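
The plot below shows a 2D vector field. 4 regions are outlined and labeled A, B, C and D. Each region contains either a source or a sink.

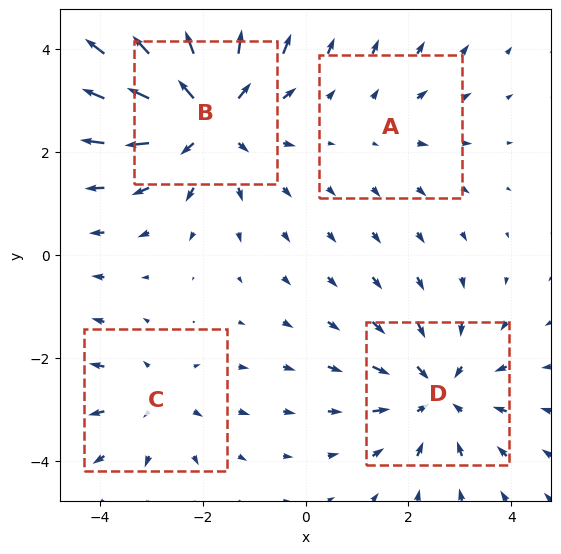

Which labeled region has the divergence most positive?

B

Divergence at each region's feature centre — A: about +2, B: about +6, C: about +3, D: about -4. Region B is most positive.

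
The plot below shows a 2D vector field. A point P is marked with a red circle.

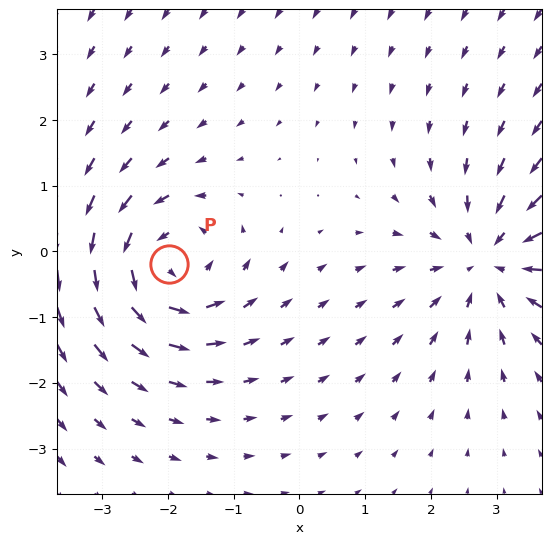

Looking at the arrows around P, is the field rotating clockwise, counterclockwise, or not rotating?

counterclockwise

Near P at (-2.0, -0.2) the arrows circulate counterclockwise. The curl (z-component) there is about +5; positive curl means counterclockwise rotation.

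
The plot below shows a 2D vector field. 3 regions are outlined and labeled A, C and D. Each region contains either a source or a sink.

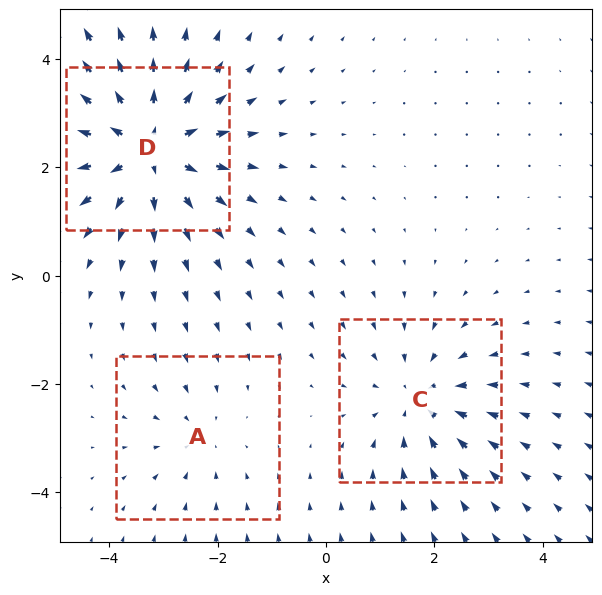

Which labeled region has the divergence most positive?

D

Divergence at each region's feature centre — A: about -2, C: about -3, D: about +5. Region D is most positive.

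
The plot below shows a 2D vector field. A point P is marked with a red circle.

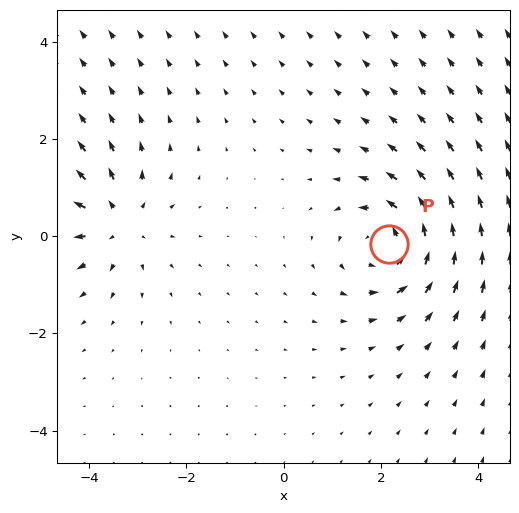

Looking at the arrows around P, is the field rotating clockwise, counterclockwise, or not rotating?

Near P at (2.2, -0.2) the arrows circulate counterclockwise. The curl (z-component) there is about +4; positive curl means counterclockwise rotation.

counterclockwise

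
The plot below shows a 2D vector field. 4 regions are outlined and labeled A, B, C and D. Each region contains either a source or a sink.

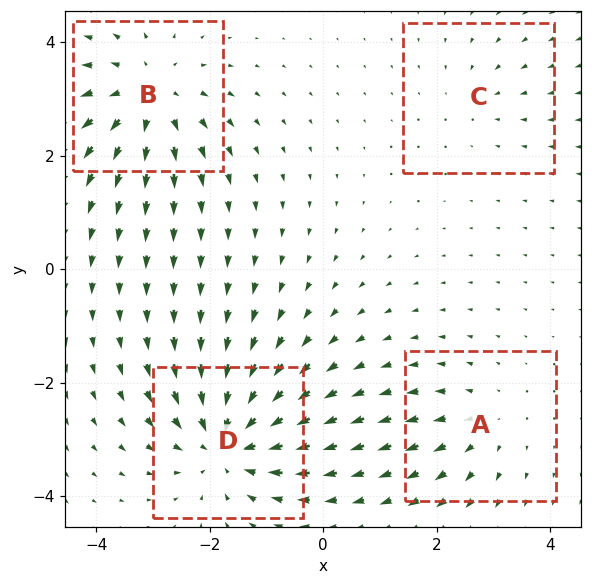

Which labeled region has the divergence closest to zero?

C

Divergence at each region's feature centre — A: about +3, B: about +5, C: about -2, D: about -6. Region C is closest to zero.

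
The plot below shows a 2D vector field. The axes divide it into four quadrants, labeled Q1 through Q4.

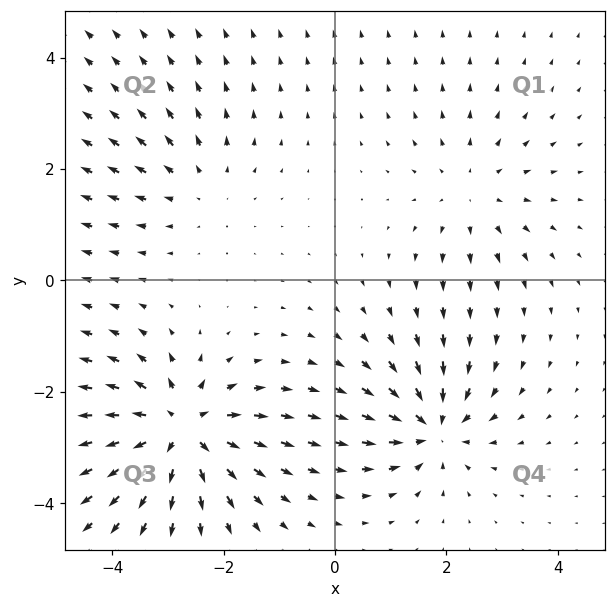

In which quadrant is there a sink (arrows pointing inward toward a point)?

Q4

The sink sits at approximately (1.8, -2.6), which lies in quadrant Q4. The divergence there is about -5, negative as expected for a sink.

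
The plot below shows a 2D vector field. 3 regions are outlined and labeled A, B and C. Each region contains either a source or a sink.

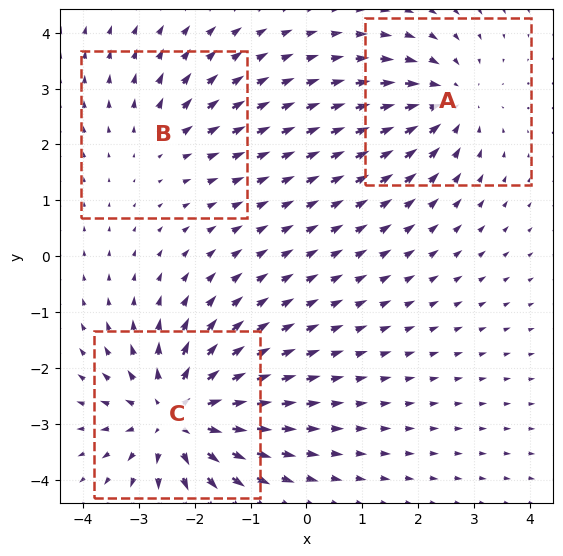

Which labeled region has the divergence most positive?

C

Divergence at each region's feature centre — A: about -3, B: about +2, C: about +5. Region C is most positive.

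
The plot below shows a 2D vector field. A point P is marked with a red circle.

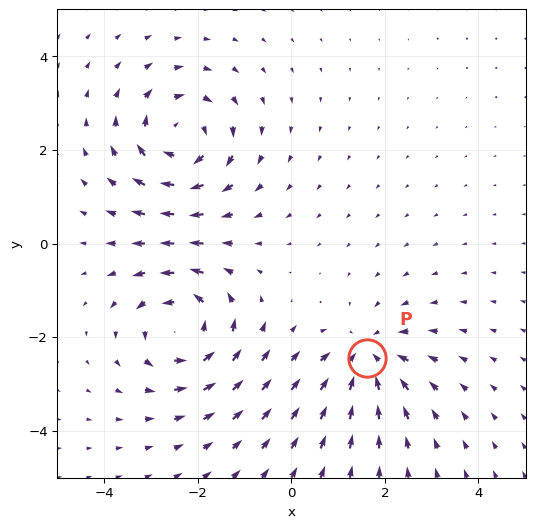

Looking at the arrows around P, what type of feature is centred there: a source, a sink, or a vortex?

At P (1.6, -2.4) the arrows converge inward. Divergence about -4, curl ≈0 — negative divergence with near-zero curl is a sink.

sink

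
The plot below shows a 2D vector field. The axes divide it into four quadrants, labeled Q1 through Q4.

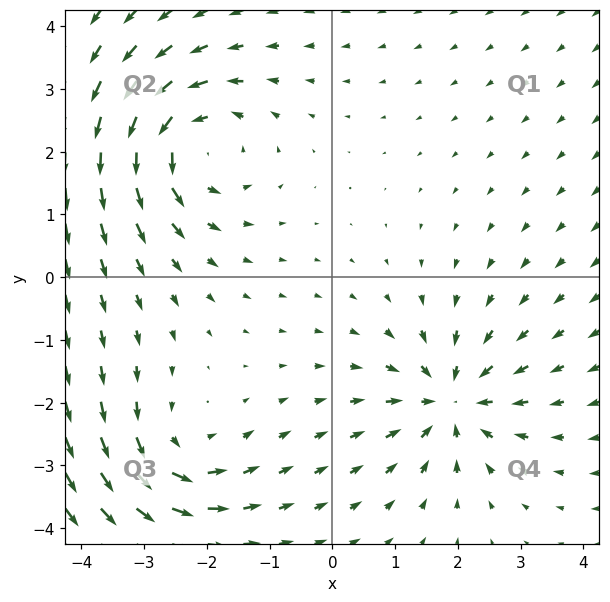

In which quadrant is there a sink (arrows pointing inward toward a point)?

The sink sits at approximately (1.9, -2.0), which lies in quadrant Q4. The divergence there is about -4, negative as expected for a sink.

Q4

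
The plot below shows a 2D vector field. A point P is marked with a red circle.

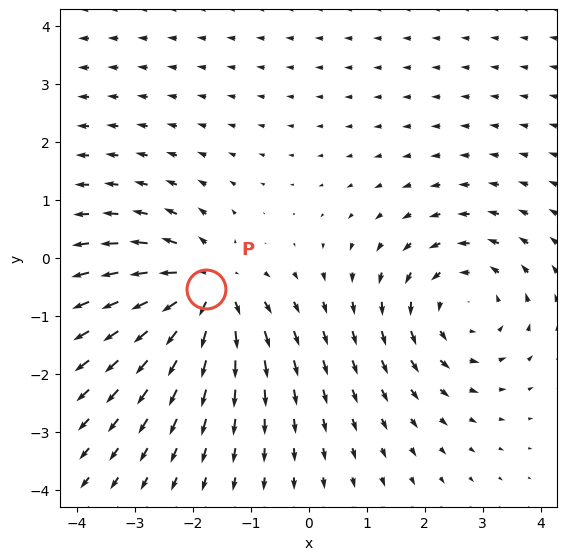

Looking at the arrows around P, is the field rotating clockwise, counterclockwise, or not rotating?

Near P at (-1.8, -0.5) the arrows show no circulation. The curl there is ≈0.

not rotating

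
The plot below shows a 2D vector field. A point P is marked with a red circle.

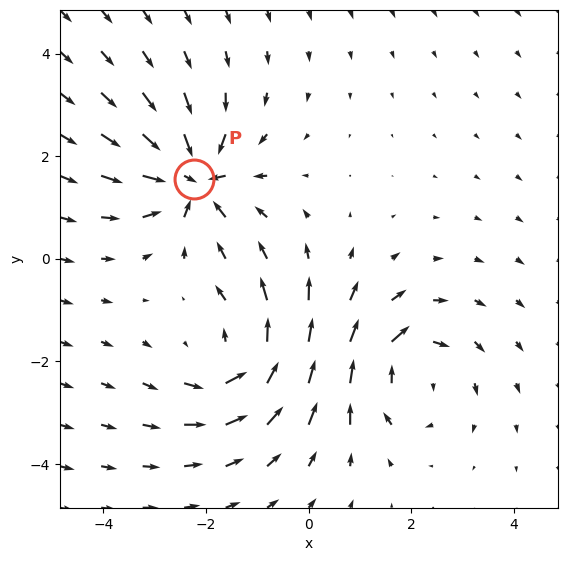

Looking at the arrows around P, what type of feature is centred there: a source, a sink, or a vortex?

At P (-2.2, 1.6) the arrows converge inward. Divergence about -6, curl ≈0 — negative divergence with near-zero curl is a sink.

sink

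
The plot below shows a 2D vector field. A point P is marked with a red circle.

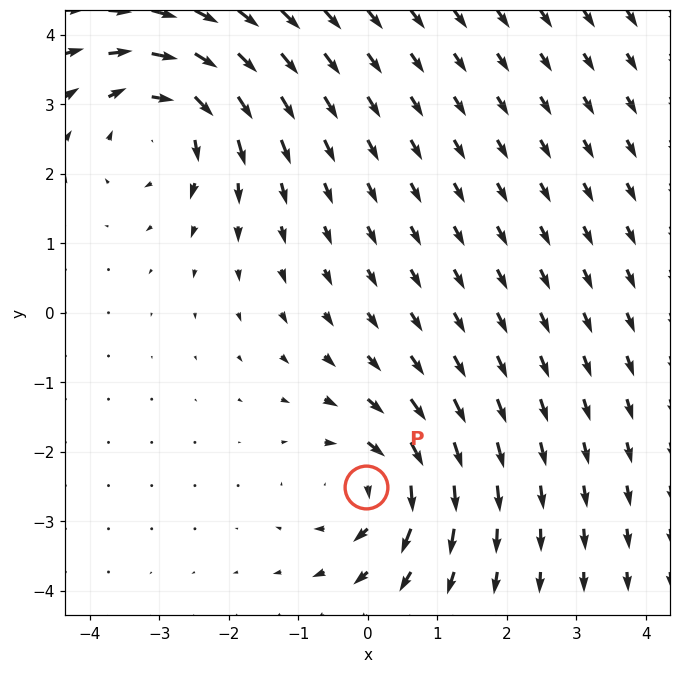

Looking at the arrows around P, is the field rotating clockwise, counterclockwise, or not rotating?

Near P at (-0.0, -2.5) the arrows circulate clockwise. The curl (z-component) there is about -4; negative curl means clockwise rotation.

clockwise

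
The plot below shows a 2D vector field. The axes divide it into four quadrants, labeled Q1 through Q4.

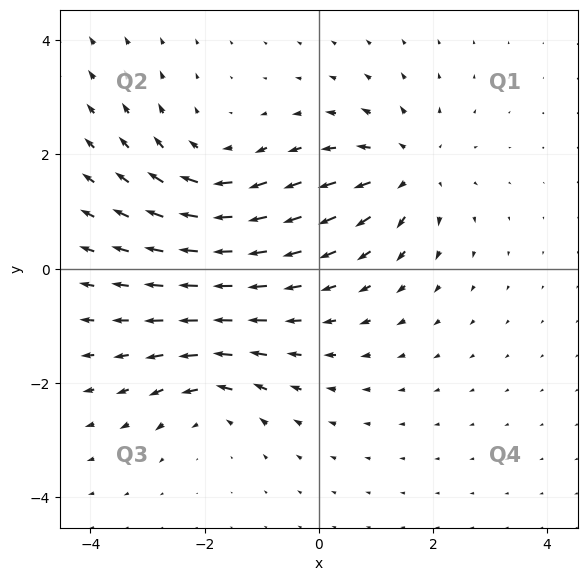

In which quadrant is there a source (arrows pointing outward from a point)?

Q1

The source sits at approximately (1.6, 1.7), which lies in quadrant Q1. The divergence there is about +4, positive as expected for a source.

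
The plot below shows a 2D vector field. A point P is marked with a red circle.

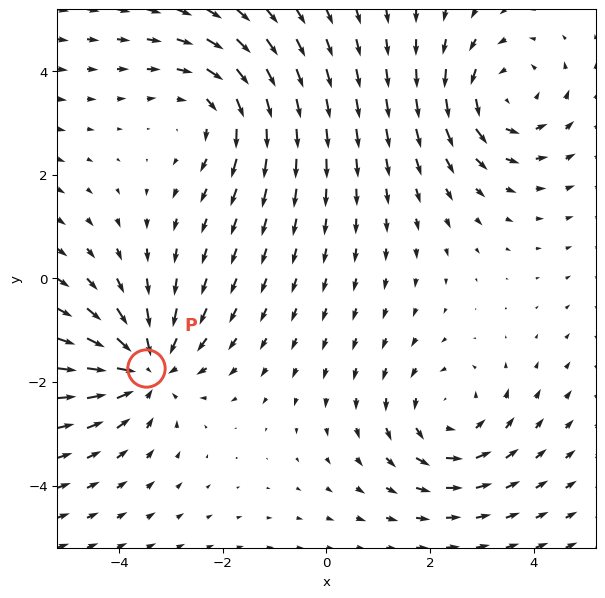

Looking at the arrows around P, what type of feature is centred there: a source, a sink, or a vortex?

At P (-3.5, -1.7) the arrows converge inward. Divergence about -3, curl ≈0 — negative divergence with near-zero curl is a sink.

sink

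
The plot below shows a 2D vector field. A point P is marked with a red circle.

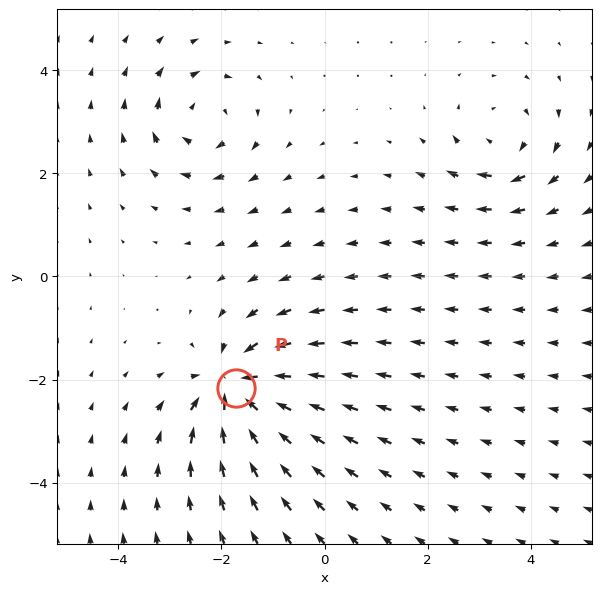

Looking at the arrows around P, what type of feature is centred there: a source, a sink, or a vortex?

At P (-1.7, -2.2) the arrows converge inward. Divergence about -6, curl ≈0 — negative divergence with near-zero curl is a sink.

sink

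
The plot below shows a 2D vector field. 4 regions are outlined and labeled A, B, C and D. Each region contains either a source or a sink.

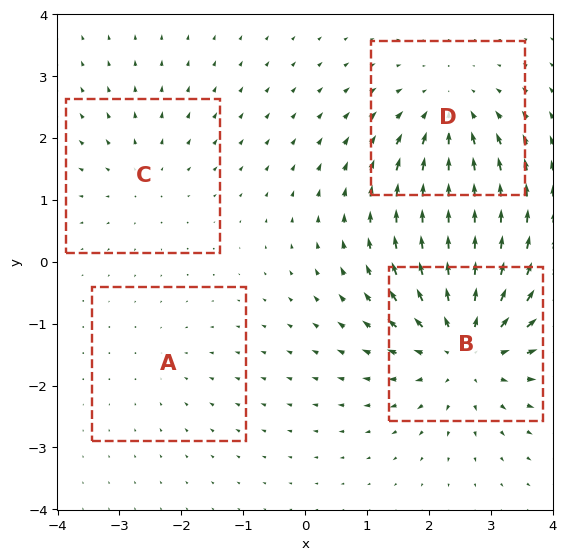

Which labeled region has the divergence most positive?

B

Divergence at each region's feature centre — A: about -2, B: about +6, C: about +3, D: about -4. Region B is most positive.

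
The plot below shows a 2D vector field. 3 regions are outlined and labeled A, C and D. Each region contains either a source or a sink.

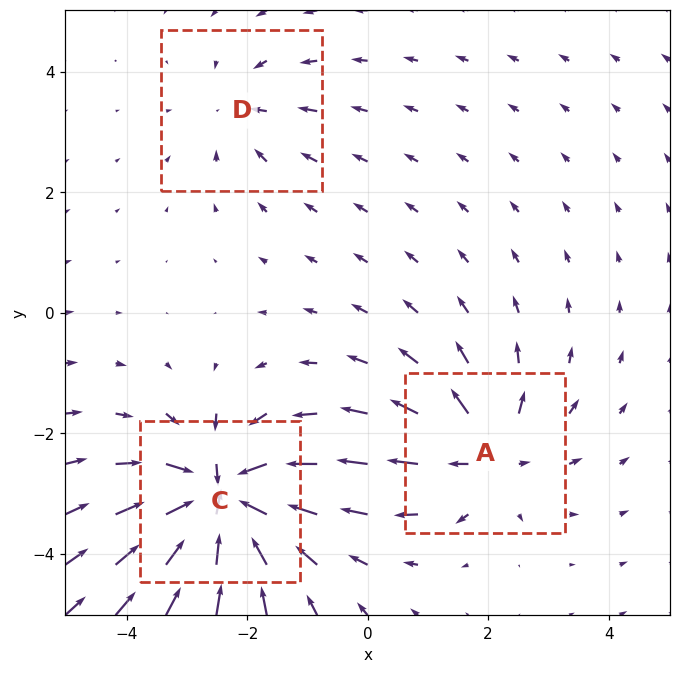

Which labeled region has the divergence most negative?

C

Divergence at each region's feature centre — A: about +4, C: about -7, D: about -2. Region C is most negative.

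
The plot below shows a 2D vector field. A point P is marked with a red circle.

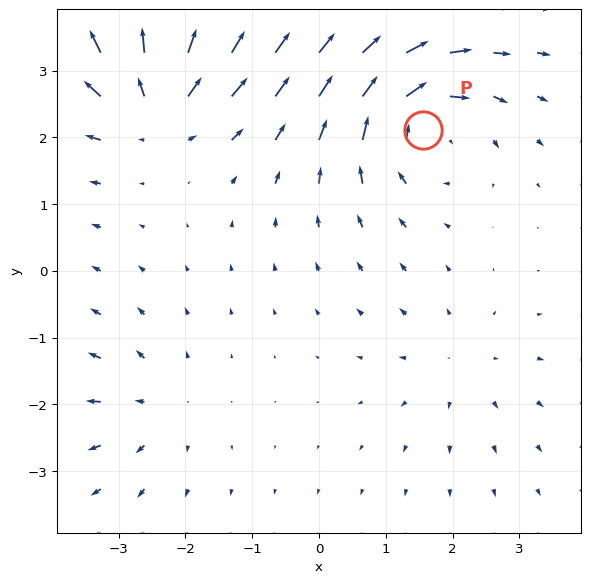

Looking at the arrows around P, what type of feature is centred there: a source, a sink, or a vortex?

At P (1.6, 2.1) the arrows circulate clockwise. Divergence ≈0, curl about -6 — near-zero divergence with nonzero curl is a vortex.

vortex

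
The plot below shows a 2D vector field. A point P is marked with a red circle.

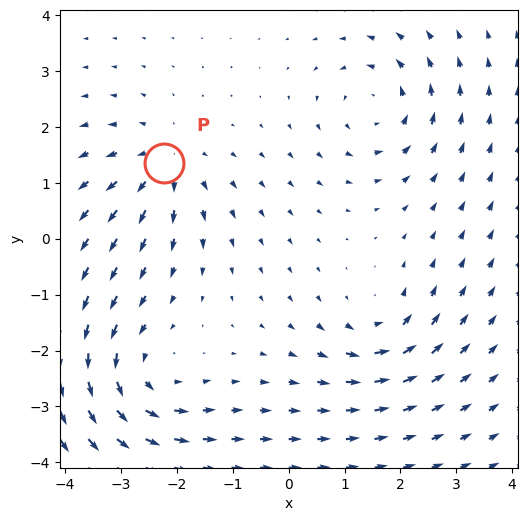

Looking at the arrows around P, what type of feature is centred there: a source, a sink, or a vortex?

At P (-2.2, 1.4) the arrows spread outward. Divergence about +5, curl ≈0 — positive divergence with near-zero curl is a source.

source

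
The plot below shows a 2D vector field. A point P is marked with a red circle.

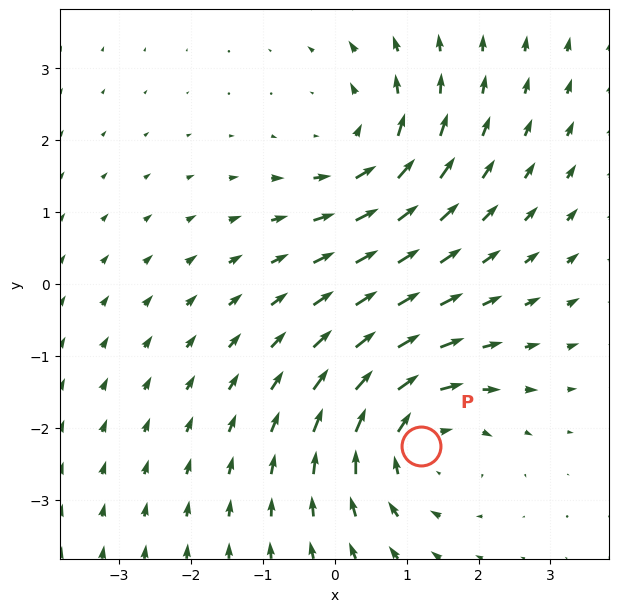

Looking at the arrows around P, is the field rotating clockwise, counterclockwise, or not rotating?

Near P at (1.2, -2.2) the arrows circulate clockwise. The curl (z-component) there is about -5; negative curl means clockwise rotation.

clockwise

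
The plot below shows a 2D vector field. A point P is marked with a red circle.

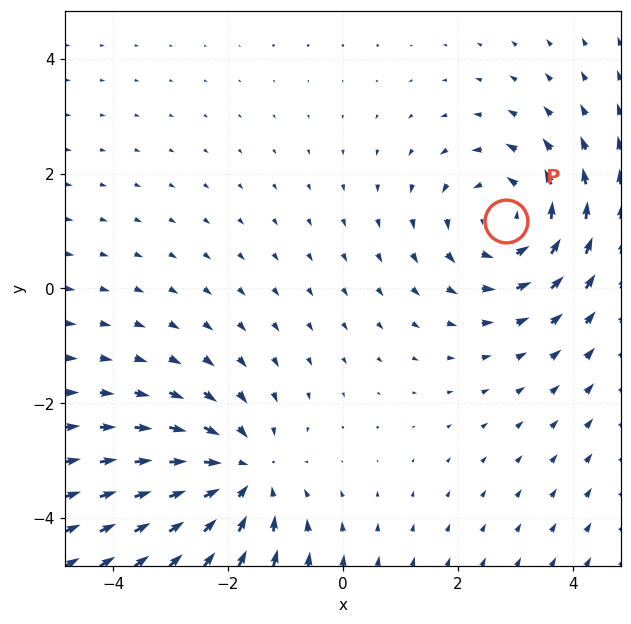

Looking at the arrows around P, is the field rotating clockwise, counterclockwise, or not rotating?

counterclockwise

Near P at (2.8, 1.2) the arrows circulate counterclockwise. The curl (z-component) there is about +4; positive curl means counterclockwise rotation.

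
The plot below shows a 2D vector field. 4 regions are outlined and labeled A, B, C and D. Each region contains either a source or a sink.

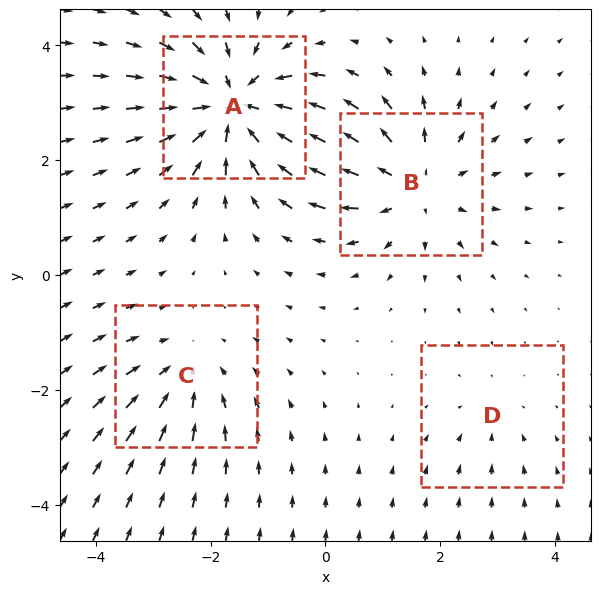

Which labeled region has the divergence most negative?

Divergence at each region's feature centre — A: about -7, B: about +5, C: about -3, D: about -2. Region A is most negative.

A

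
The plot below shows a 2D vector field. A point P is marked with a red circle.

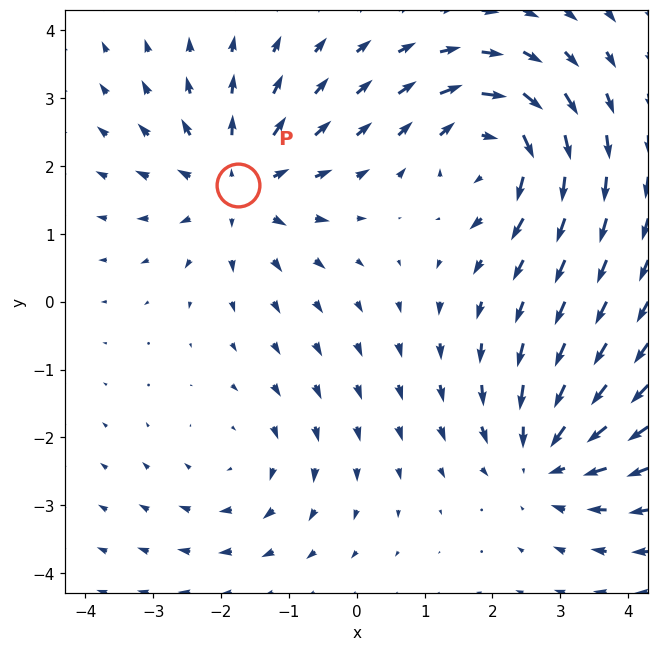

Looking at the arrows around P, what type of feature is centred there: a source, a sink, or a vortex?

At P (-1.8, 1.7) the arrows spread outward. Divergence about +4, curl ≈0 — positive divergence with near-zero curl is a source.

source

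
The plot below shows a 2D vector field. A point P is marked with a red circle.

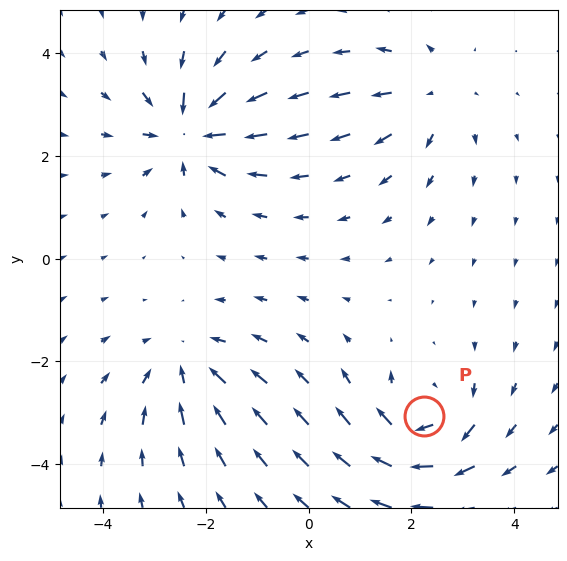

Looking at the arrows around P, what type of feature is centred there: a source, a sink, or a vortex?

vortex

At P (2.2, -3.1) the arrows circulate clockwise. Divergence ≈0, curl about -6 — near-zero divergence with nonzero curl is a vortex.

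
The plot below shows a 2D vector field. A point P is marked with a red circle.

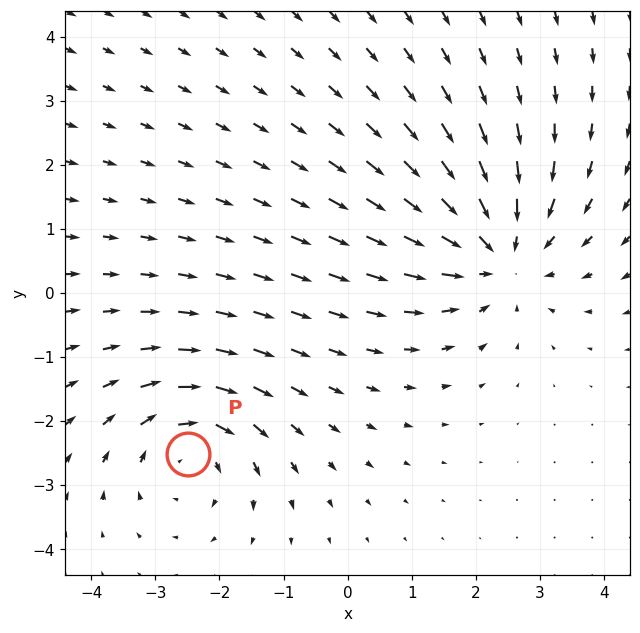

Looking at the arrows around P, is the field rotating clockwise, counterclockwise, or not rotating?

clockwise

Near P at (-2.5, -2.5) the arrows circulate clockwise. The curl (z-component) there is about -3; negative curl means clockwise rotation.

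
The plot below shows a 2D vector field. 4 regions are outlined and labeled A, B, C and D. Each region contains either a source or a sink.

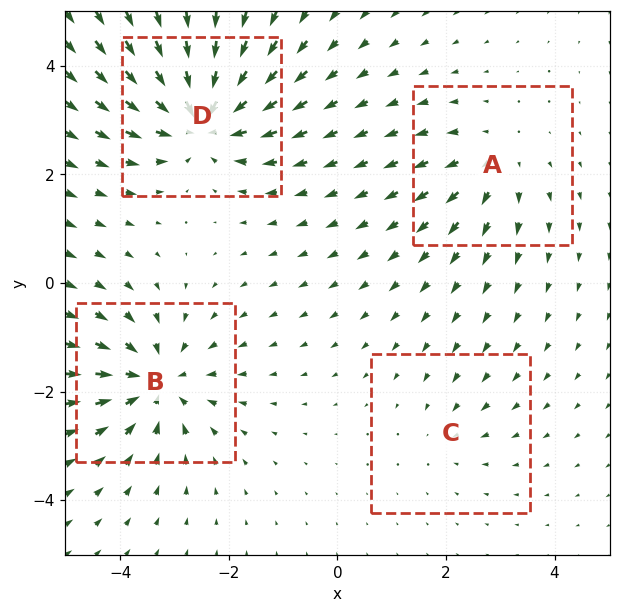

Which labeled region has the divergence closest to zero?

C

Divergence at each region's feature centre — A: about +3, B: about -5, C: about -2, D: about -7. Region C is closest to zero.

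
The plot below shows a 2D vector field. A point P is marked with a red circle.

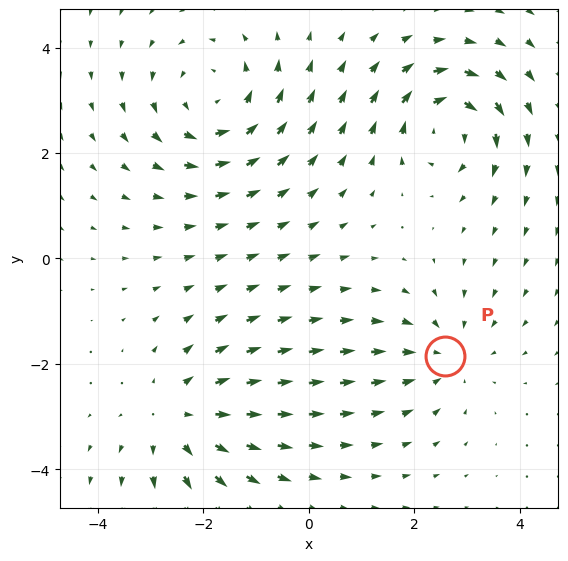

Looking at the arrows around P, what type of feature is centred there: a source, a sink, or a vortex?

sink

At P (2.6, -1.8) the arrows converge inward. Divergence about -3, curl ≈0 — negative divergence with near-zero curl is a sink.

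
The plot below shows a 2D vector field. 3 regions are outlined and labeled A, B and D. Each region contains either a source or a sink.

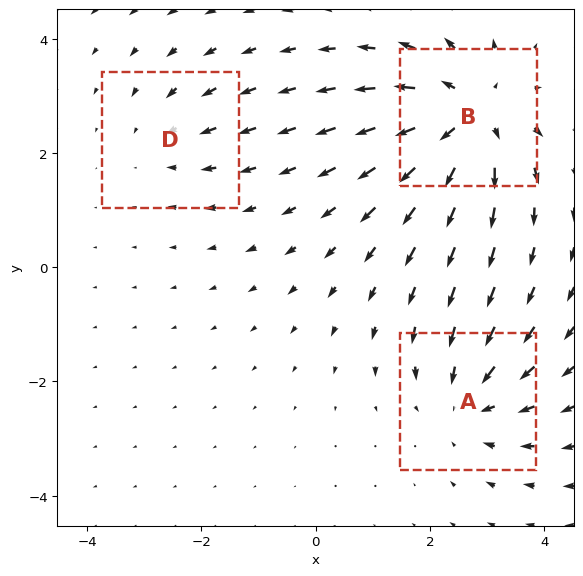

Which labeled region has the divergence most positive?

B

Divergence at each region's feature centre — A: about -3, B: about +5, D: about -2. Region B is most positive.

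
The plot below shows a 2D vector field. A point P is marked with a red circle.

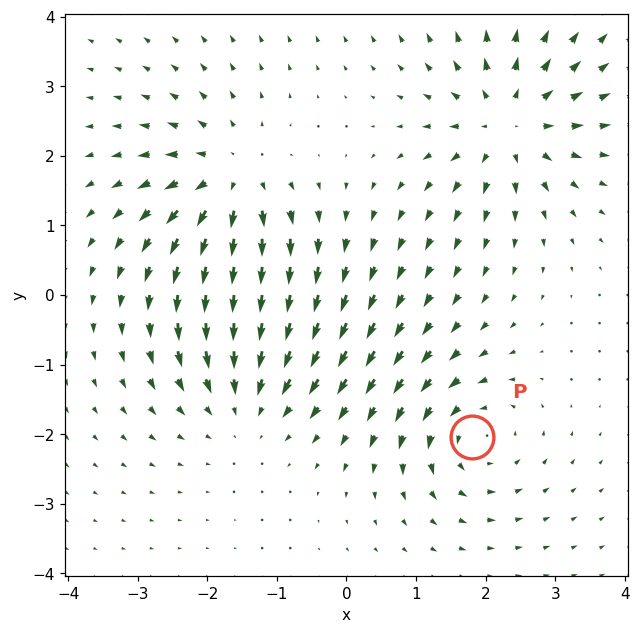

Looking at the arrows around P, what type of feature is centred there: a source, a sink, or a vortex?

vortex

At P (1.8, -2.0) the arrows circulate counterclockwise. Divergence ≈0, curl about +5 — near-zero divergence with nonzero curl is a vortex.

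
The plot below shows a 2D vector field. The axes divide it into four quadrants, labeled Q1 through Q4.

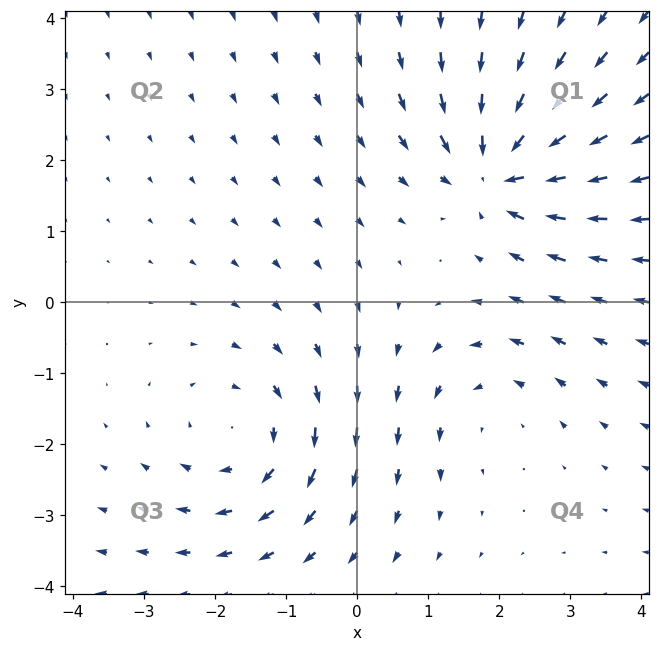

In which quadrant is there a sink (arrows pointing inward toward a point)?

The sink sits at approximately (2.0, 1.9), which lies in quadrant Q1. The divergence there is about -5, negative as expected for a sink.

Q1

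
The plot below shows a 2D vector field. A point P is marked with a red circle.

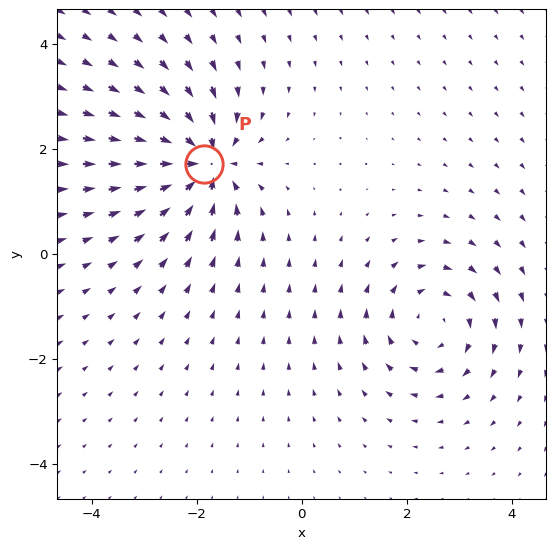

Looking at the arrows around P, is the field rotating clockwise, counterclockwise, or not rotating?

Near P at (-1.9, 1.7) the arrows show no circulation. The curl there is ≈0.

not rotating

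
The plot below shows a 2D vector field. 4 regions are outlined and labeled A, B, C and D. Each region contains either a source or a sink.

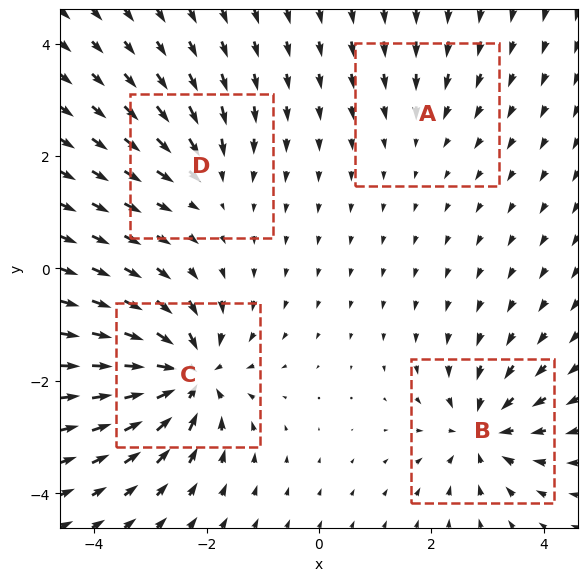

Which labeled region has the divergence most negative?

Divergence at each region's feature centre — A: about -2, B: about -6, C: about -8, D: about -4. Region C is most negative.

C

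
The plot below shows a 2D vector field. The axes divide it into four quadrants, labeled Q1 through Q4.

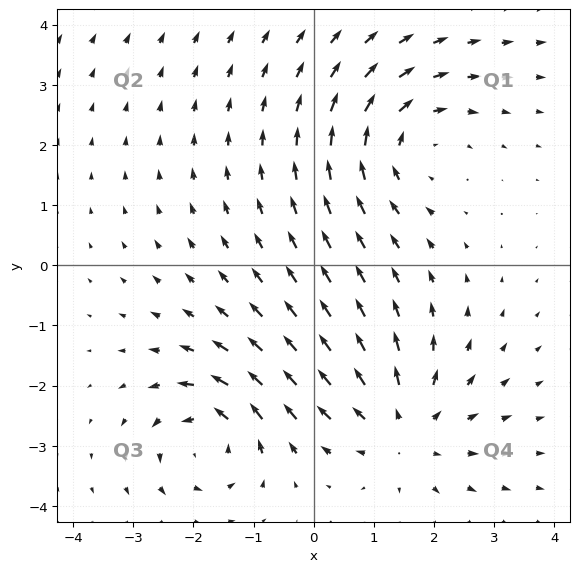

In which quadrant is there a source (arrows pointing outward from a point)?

The source sits at approximately (1.5, -2.7), which lies in quadrant Q4. The divergence there is about +4, positive as expected for a source.

Q4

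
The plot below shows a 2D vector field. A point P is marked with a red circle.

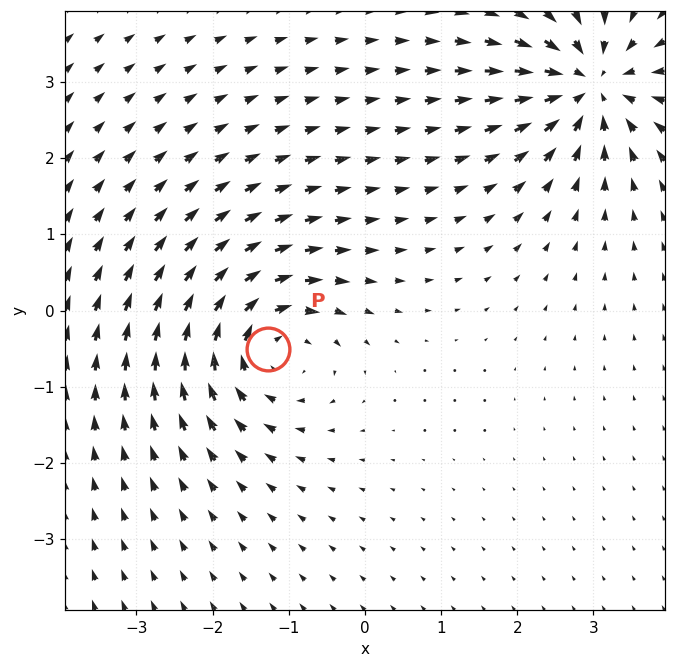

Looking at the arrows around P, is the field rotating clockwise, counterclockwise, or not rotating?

Near P at (-1.3, -0.5) the arrows circulate clockwise. The curl (z-component) there is about -4; negative curl means clockwise rotation.

clockwise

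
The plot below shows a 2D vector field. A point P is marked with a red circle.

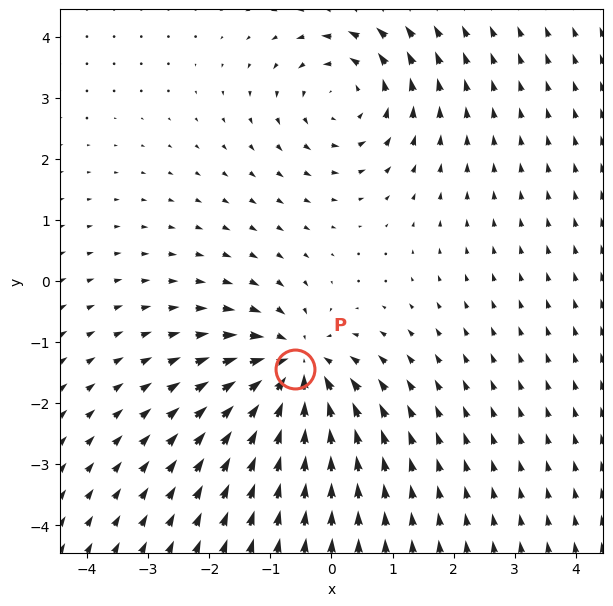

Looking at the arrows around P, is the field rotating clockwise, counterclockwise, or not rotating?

not rotating

Near P at (-0.6, -1.4) the arrows show no circulation. The curl there is ≈0.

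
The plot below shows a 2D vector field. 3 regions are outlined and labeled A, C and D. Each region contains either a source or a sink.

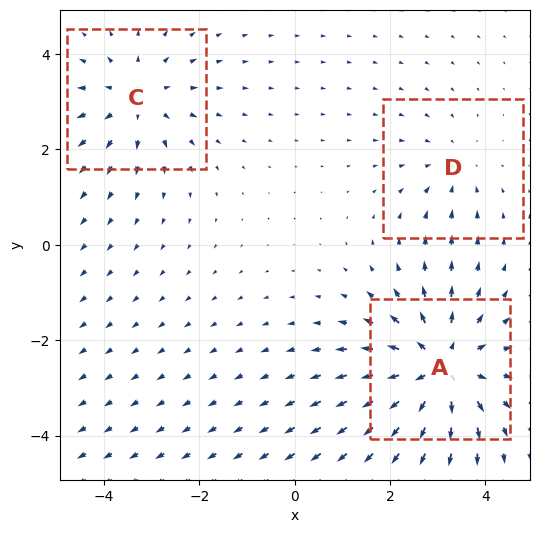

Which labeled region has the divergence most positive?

Divergence at each region's feature centre — A: about +5, C: about +3, D: about -2. Region A is most positive.

A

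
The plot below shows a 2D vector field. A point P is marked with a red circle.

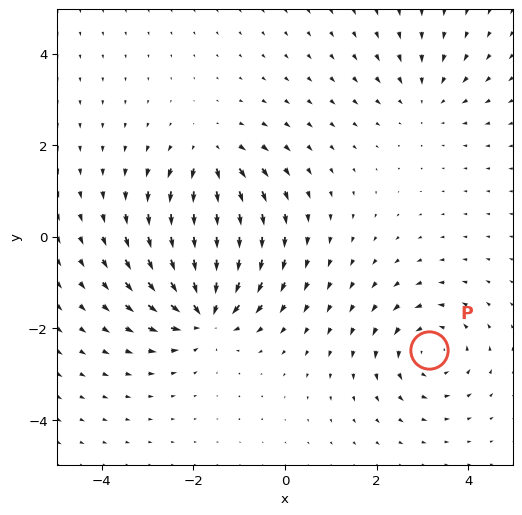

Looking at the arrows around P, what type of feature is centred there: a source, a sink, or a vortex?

vortex

At P (3.1, -2.5) the arrows circulate counterclockwise. Divergence ≈0, curl about +4 — near-zero divergence with nonzero curl is a vortex.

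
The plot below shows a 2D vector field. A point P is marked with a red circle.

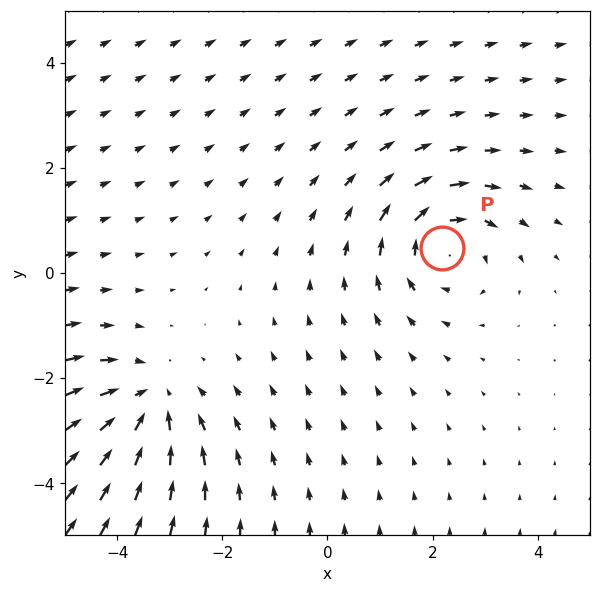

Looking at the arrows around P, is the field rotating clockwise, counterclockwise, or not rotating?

clockwise

Near P at (2.2, 0.5) the arrows circulate clockwise. The curl (z-component) there is about -3; negative curl means clockwise rotation.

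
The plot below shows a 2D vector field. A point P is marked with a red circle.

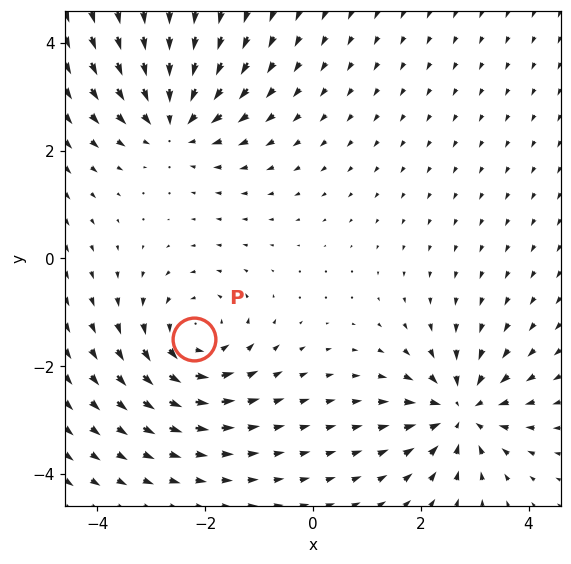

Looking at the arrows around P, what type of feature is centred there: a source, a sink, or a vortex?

At P (-2.2, -1.5) the arrows circulate counterclockwise. Divergence ≈0, curl about +3 — near-zero divergence with nonzero curl is a vortex.

vortex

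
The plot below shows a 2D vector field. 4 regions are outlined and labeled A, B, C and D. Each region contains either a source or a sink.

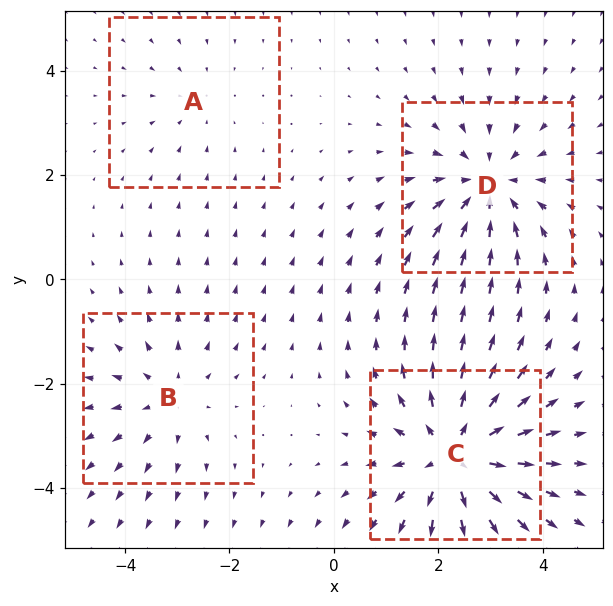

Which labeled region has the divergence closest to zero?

Divergence at each region's feature centre — A: about -2, B: about +3, C: about +6, D: about -4. Region A is closest to zero.

A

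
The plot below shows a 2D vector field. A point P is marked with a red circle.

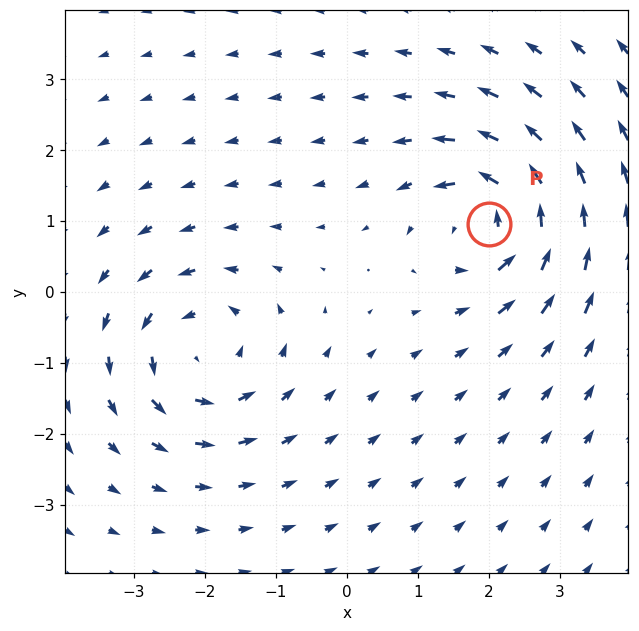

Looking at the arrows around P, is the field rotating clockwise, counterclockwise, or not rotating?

counterclockwise

Near P at (2.0, 1.0) the arrows circulate counterclockwise. The curl (z-component) there is about +7; positive curl means counterclockwise rotation.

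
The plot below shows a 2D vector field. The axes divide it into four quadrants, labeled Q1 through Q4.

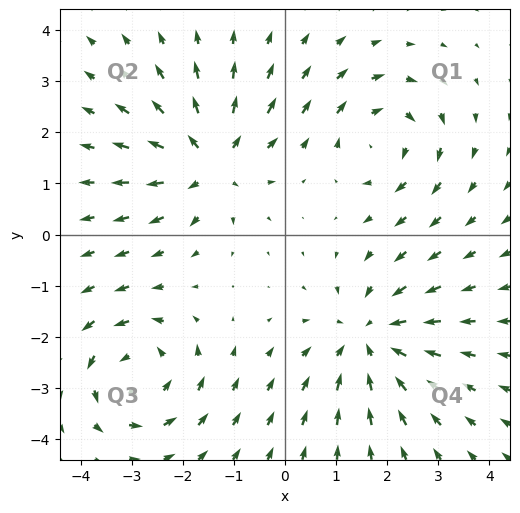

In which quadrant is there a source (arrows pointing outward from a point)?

Q2

The source sits at approximately (-1.5, 1.4), which lies in quadrant Q2. The divergence there is about +5, positive as expected for a source.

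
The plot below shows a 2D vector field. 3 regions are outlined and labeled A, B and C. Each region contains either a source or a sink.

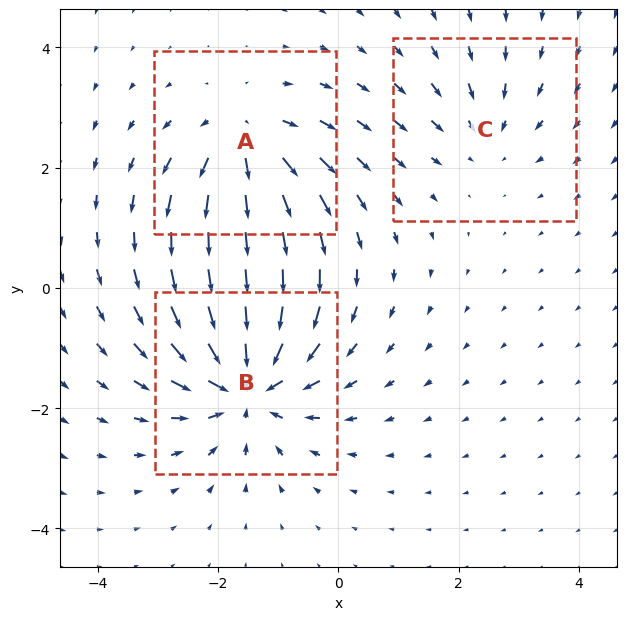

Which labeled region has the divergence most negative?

B

Divergence at each region's feature centre — A: about +4, B: about -5, C: about -2. Region B is most negative.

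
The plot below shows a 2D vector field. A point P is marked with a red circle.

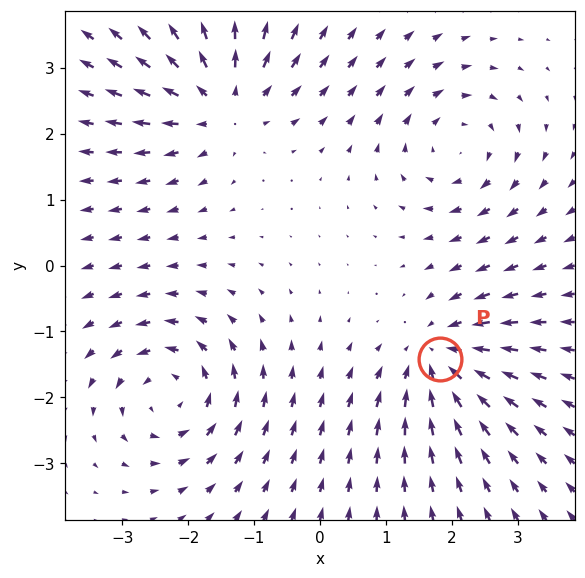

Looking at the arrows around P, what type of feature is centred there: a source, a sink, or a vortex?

sink

At P (1.8, -1.4) the arrows converge inward. Divergence about -5, curl ≈0 — negative divergence with near-zero curl is a sink.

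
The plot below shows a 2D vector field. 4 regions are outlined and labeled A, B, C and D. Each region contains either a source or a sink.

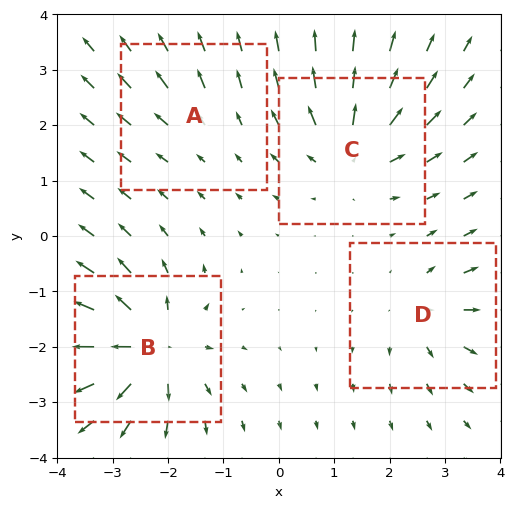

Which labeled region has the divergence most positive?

B

Divergence at each region's feature centre — A: about +2, B: about +8, C: about +6, D: about +4. Region B is most positive.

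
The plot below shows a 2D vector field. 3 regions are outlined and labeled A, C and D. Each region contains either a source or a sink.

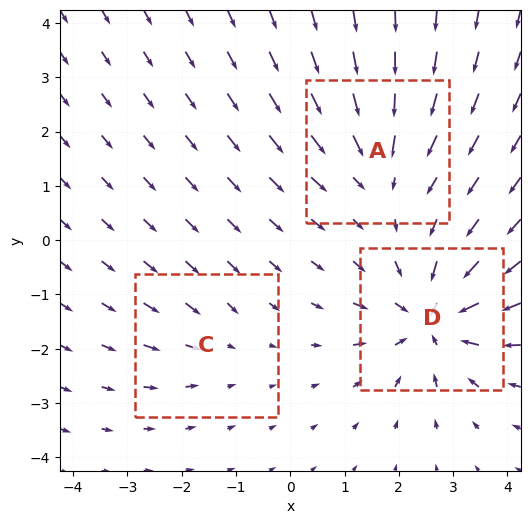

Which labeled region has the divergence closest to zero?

C

Divergence at each region's feature centre — A: about -3, C: about -2, D: about -5. Region C is closest to zero.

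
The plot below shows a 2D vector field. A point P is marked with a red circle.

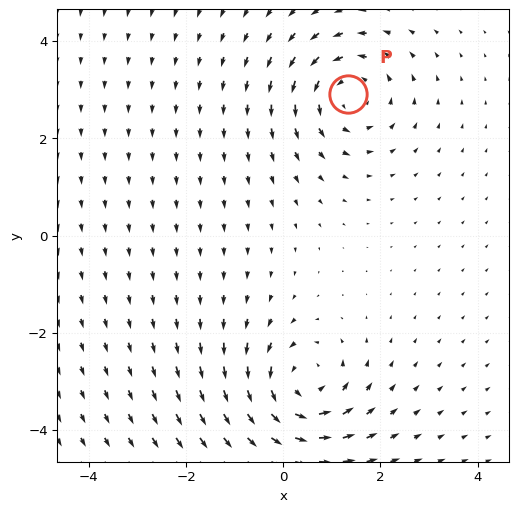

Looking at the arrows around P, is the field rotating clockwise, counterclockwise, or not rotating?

counterclockwise

Near P at (1.3, 2.9) the arrows circulate counterclockwise. The curl (z-component) there is about +3; positive curl means counterclockwise rotation.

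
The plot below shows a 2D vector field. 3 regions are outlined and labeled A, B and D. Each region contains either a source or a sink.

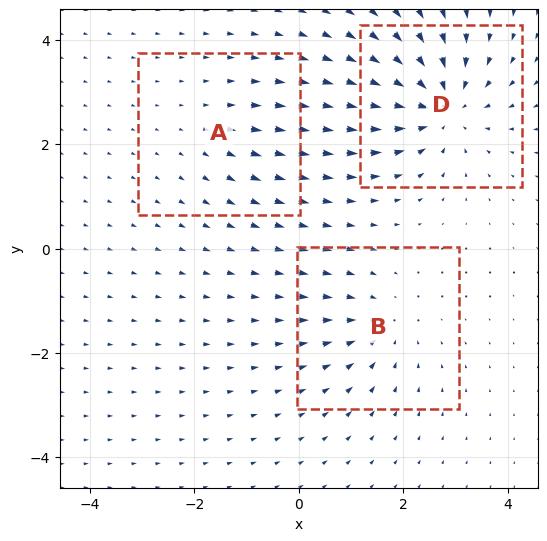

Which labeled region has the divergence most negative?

D

Divergence at each region's feature centre — A: about +2, B: about -3, D: about -5. Region D is most negative.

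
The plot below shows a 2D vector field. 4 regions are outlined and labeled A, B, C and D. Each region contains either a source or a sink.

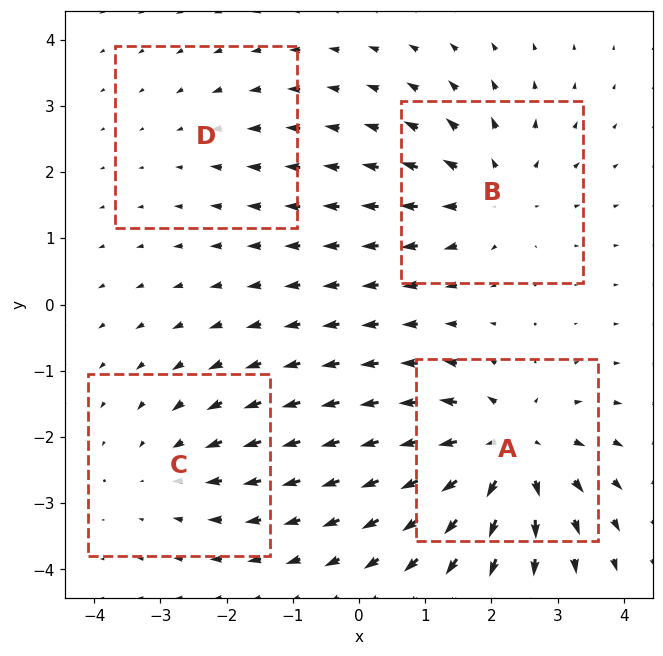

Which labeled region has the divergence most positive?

Divergence at each region's feature centre — A: about +7, B: about +4, C: about -3, D: about -2. Region A is most positive.

A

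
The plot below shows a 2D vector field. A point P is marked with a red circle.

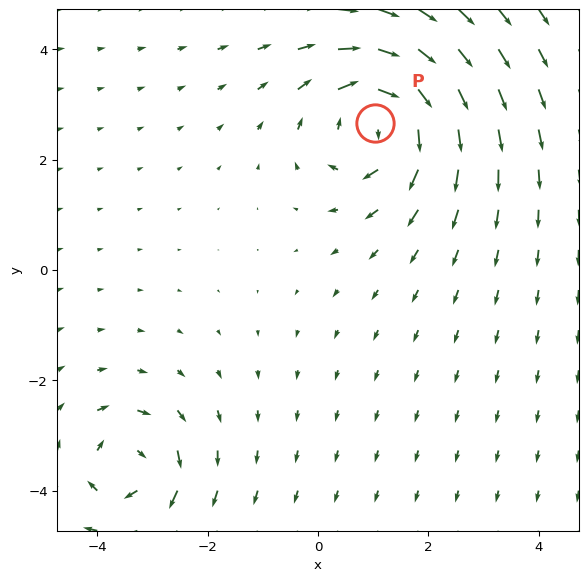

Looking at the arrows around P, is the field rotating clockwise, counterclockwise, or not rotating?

Near P at (1.0, 2.7) the arrows circulate clockwise. The curl (z-component) there is about -5; negative curl means clockwise rotation.

clockwise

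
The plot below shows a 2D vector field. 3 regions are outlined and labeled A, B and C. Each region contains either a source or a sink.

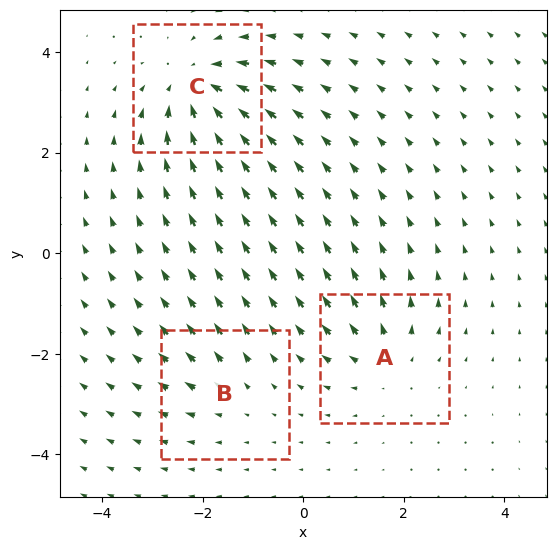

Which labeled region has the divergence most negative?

Divergence at each region's feature centre — A: about +3, B: about +2, C: about -5. Region C is most negative.

C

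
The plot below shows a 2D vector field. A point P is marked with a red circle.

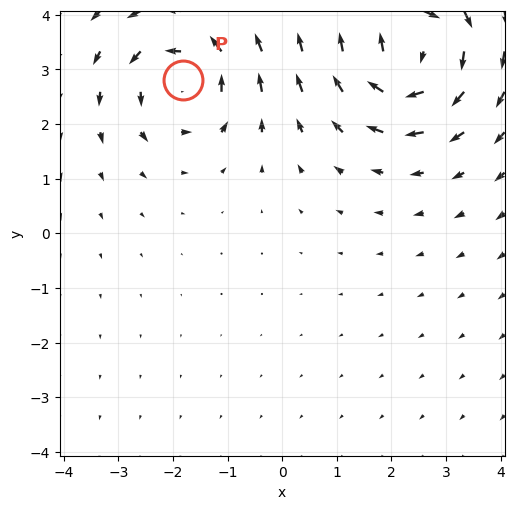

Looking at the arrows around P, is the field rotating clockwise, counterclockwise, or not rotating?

Near P at (-1.8, 2.8) the arrows circulate counterclockwise. The curl (z-component) there is about +3; positive curl means counterclockwise rotation.

counterclockwise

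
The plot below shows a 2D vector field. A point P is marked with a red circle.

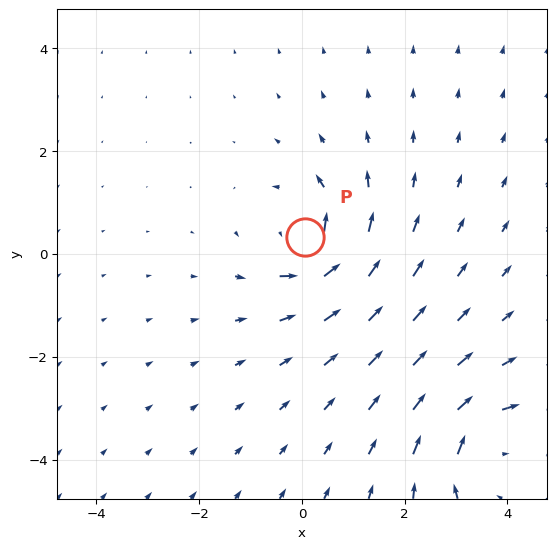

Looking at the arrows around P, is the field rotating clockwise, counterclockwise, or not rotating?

counterclockwise

Near P at (0.1, 0.3) the arrows circulate counterclockwise. The curl (z-component) there is about +6; positive curl means counterclockwise rotation.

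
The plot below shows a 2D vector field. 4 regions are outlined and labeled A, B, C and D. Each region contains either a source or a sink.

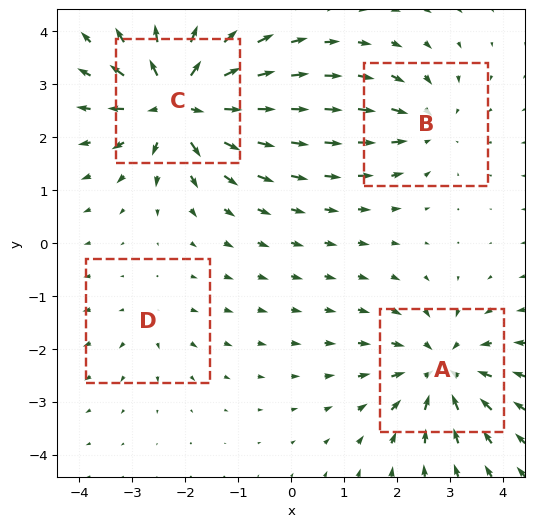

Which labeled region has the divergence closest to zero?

Divergence at each region's feature centre — A: about -5, B: about -4, C: about +8, D: about +2. Region D is closest to zero.

D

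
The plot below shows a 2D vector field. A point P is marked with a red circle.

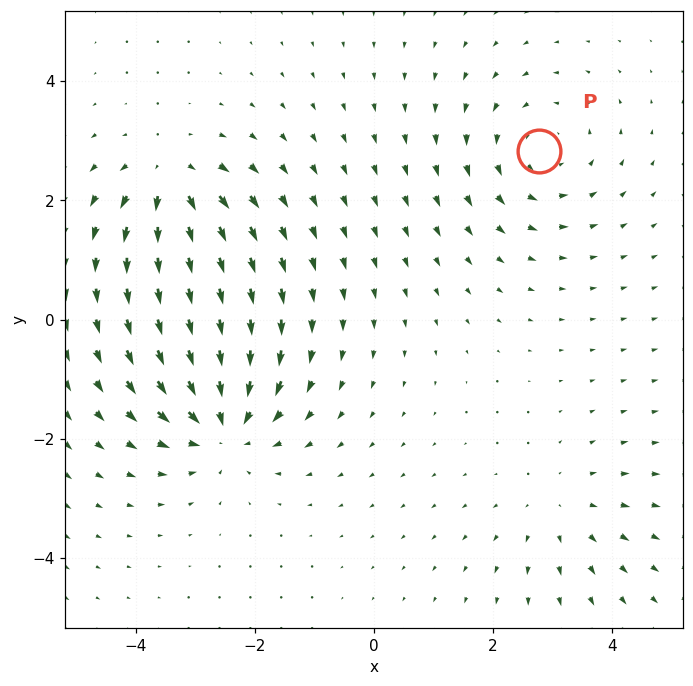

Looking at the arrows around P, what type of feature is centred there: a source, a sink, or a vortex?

vortex

At P (2.8, 2.8) the arrows circulate counterclockwise. Divergence ≈0, curl about +3 — near-zero divergence with nonzero curl is a vortex.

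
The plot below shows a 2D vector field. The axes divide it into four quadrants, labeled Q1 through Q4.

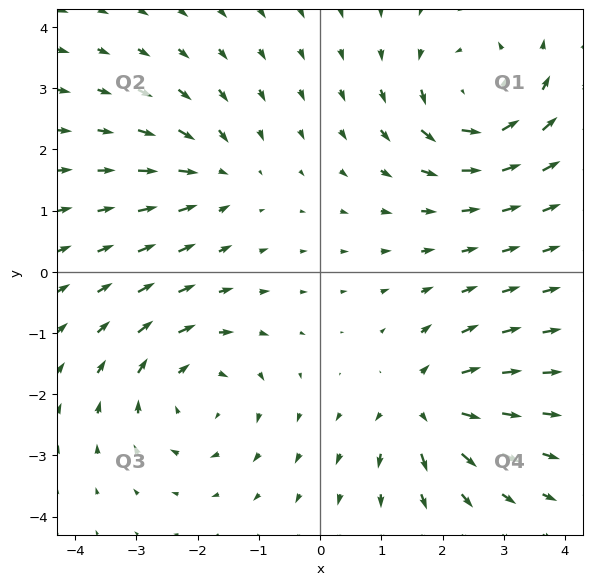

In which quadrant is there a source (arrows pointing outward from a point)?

Q4

The source sits at approximately (1.7, -2.2), which lies in quadrant Q4. The divergence there is about +6, positive as expected for a source.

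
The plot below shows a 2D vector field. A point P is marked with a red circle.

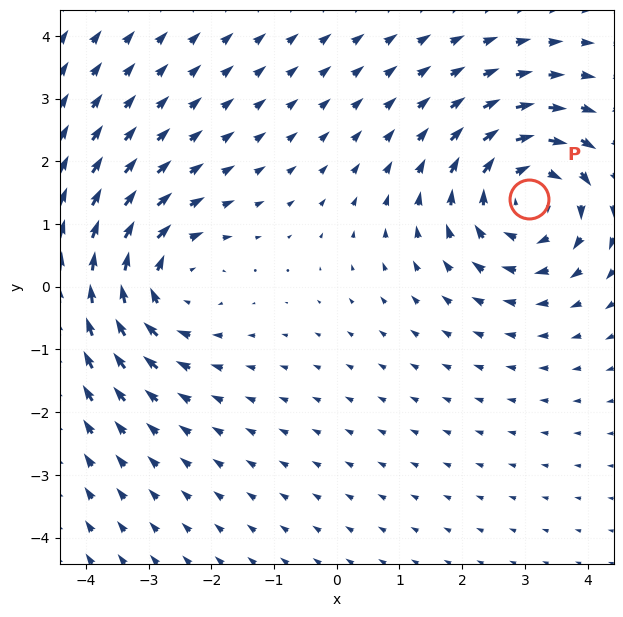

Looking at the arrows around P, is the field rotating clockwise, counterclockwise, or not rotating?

Near P at (3.1, 1.4) the arrows circulate clockwise. The curl (z-component) there is about -3; negative curl means clockwise rotation.

clockwise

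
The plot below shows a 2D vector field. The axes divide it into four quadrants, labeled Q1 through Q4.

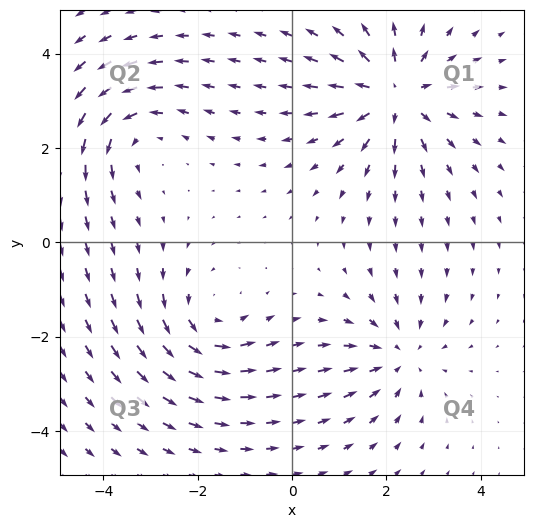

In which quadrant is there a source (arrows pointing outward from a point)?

Q1

The source sits at approximately (2.2, 3.1), which lies in quadrant Q1. The divergence there is about +5, positive as expected for a source.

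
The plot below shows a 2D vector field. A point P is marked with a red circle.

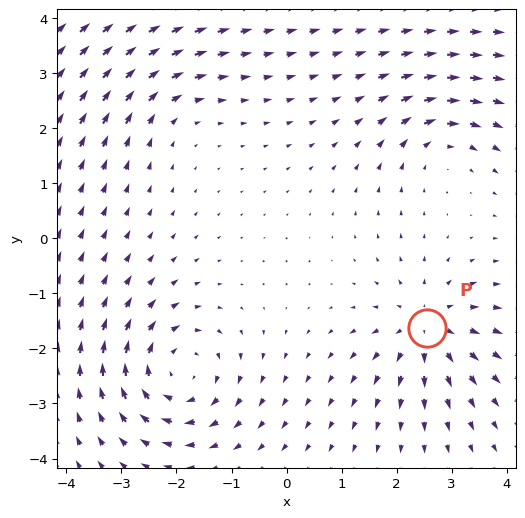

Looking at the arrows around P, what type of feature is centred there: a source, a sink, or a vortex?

source

At P (2.6, -1.6) the arrows spread outward. Divergence about +4, curl ≈0 — positive divergence with near-zero curl is a source.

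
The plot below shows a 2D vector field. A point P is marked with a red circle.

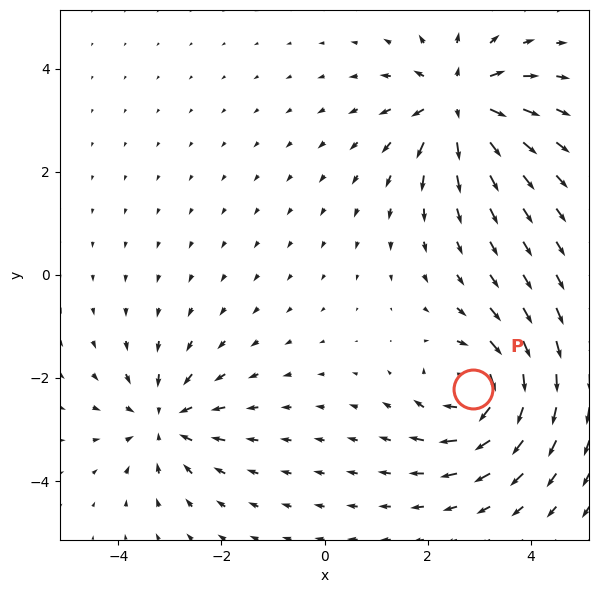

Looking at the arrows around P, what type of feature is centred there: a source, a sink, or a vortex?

At P (2.9, -2.2) the arrows circulate clockwise. Divergence ≈0, curl about -6 — near-zero divergence with nonzero curl is a vortex.

vortex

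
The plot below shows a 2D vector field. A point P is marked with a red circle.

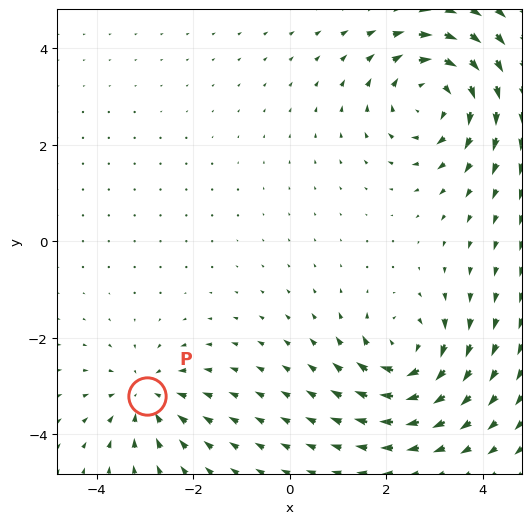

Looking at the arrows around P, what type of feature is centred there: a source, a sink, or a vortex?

At P (-3.0, -3.2) the arrows converge inward. Divergence about -3, curl ≈0 — negative divergence with near-zero curl is a sink.

sink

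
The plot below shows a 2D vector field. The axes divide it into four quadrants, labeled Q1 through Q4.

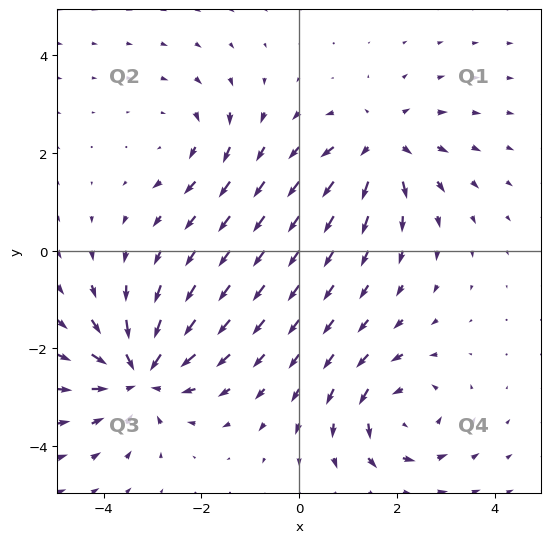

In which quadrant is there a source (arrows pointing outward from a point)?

The source sits at approximately (1.7, 2.2), which lies in quadrant Q1. The divergence there is about +4, positive as expected for a source.

Q1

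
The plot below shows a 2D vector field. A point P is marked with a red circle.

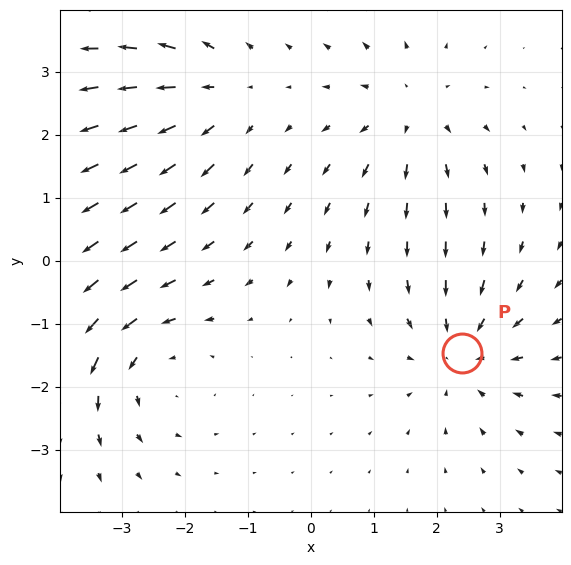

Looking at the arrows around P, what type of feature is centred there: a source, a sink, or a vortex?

At P (2.4, -1.5) the arrows converge inward. Divergence about -3, curl ≈0 — negative divergence with near-zero curl is a sink.

sink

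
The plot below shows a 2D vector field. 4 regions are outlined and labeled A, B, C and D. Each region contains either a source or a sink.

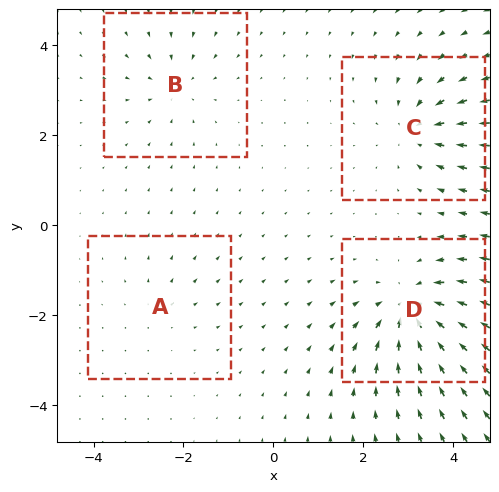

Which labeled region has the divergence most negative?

D

Divergence at each region's feature centre — A: about +2, B: about -4, C: about -5, D: about -8. Region D is most negative.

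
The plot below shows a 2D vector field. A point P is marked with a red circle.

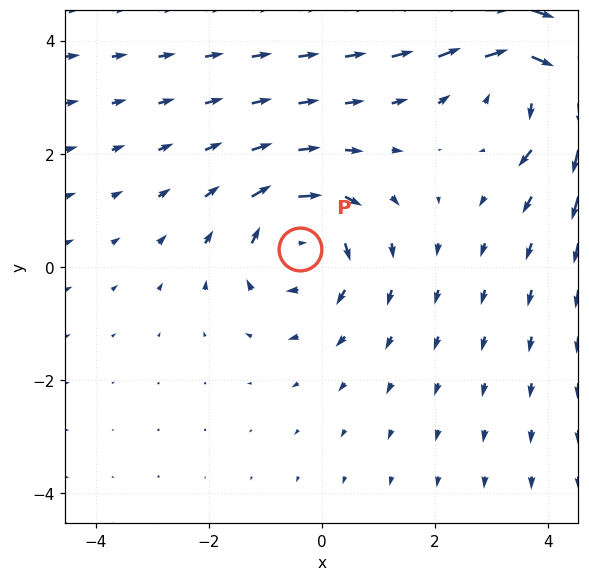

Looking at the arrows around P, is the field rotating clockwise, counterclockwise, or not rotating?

clockwise

Near P at (-0.4, 0.3) the arrows circulate clockwise. The curl (z-component) there is about -3; negative curl means clockwise rotation.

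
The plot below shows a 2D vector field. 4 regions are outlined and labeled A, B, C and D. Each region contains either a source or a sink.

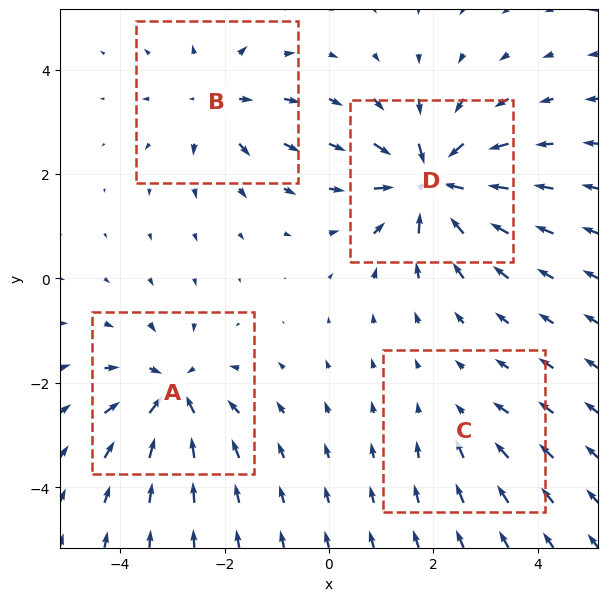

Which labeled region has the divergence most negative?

D

Divergence at each region's feature centre — A: about -6, B: about +4, C: about -2, D: about -8. Region D is most negative.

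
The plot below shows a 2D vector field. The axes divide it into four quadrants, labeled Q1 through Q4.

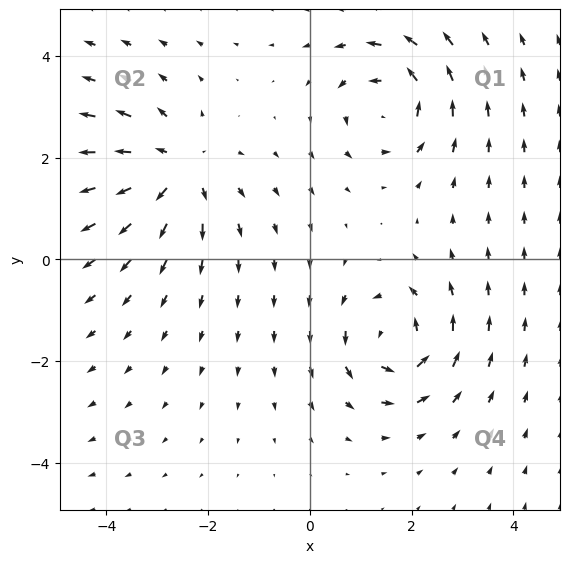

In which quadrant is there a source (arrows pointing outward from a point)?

Q2

The source sits at approximately (-2.6, 1.8), which lies in quadrant Q2. The divergence there is about +3, positive as expected for a source.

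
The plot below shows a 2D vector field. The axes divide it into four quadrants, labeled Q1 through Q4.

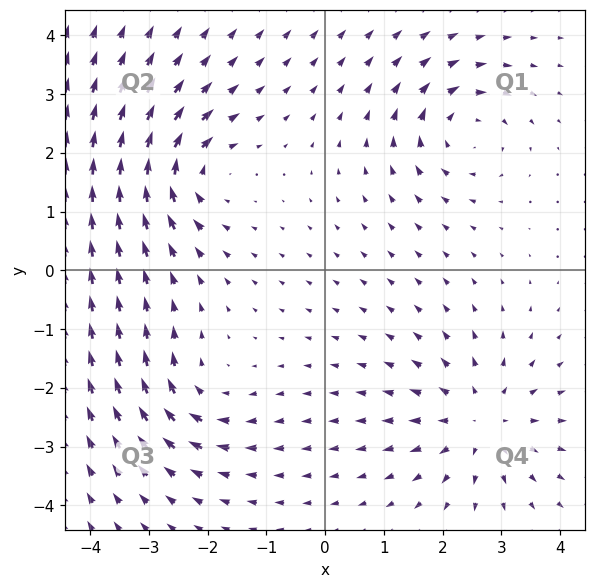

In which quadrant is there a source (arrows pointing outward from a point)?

Q4

The source sits at approximately (2.6, -2.6), which lies in quadrant Q4. The divergence there is about +4, positive as expected for a source.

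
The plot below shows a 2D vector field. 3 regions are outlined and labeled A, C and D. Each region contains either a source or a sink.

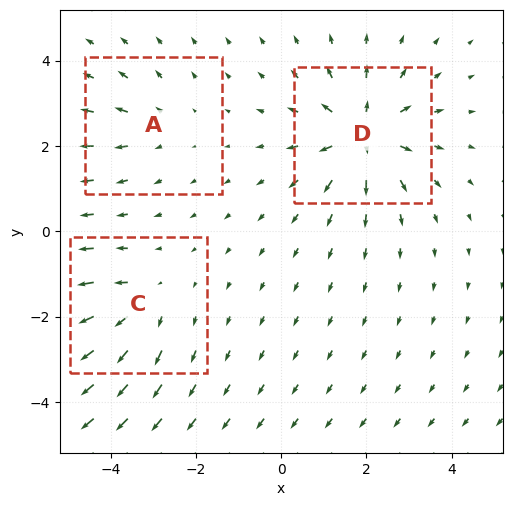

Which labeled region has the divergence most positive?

D

Divergence at each region's feature centre — A: about +2, C: about +3, D: about +5. Region D is most positive.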